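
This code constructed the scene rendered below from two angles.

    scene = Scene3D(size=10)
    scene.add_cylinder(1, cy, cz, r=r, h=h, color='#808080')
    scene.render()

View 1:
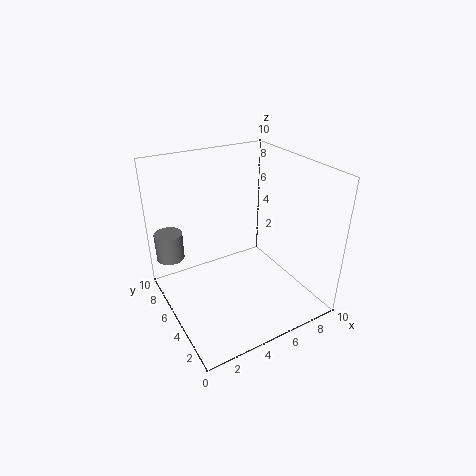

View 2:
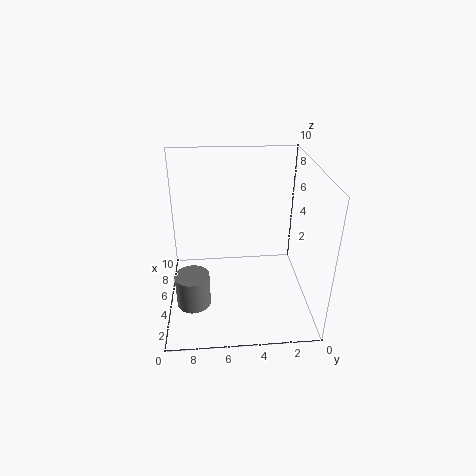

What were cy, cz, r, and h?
cy = 8, cz = 3, r = 1, h = 2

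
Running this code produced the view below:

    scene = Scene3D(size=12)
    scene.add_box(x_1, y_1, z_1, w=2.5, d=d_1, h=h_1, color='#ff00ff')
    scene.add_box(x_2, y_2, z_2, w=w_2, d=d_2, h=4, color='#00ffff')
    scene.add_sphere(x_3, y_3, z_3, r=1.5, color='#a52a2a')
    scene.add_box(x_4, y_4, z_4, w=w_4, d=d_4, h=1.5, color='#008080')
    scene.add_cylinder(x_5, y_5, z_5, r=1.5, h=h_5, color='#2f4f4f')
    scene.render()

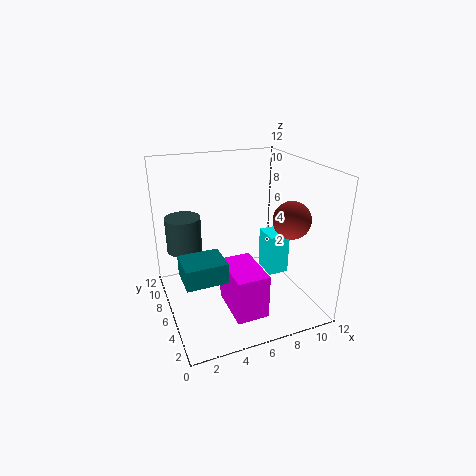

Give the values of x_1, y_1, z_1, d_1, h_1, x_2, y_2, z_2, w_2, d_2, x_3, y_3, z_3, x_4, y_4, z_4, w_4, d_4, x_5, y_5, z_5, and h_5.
x_1 = 4, y_1 = 1, z_1 = 1.5, d_1 = 4, h_1 = 3.5, x_2 = 10, y_2 = 7.5, z_2 = 0.5, w_2 = 2, d_2 = 2.5, x_3 = 9.5, y_3 = 3.5, z_3 = 8, x_4 = 0.5, y_4 = 1.5, z_4 = 5, w_4 = 3, d_4 = 2.5, x_5 = 2, y_5 = 8.5, z_5 = 4.5, h_5 = 3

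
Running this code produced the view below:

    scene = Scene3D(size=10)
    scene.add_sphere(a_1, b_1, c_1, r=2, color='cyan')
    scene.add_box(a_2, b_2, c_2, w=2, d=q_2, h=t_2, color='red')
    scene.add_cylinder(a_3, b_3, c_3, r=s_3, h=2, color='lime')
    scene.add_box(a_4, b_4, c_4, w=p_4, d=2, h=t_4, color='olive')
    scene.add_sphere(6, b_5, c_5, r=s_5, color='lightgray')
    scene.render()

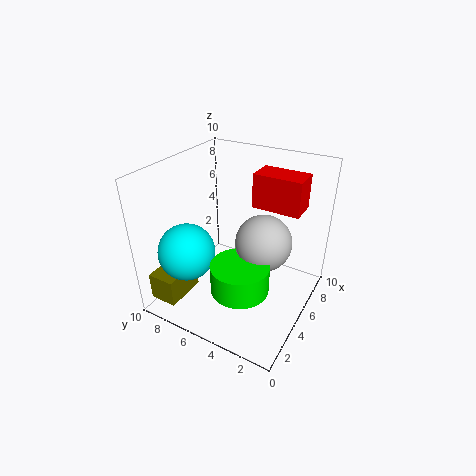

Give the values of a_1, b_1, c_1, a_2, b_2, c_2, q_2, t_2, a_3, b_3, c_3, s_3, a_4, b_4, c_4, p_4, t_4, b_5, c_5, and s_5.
a_1 = 3
b_1 = 8
c_1 = 4
a_2 = 7
b_2 = 1.5
c_2 = 6.5
q_2 = 3.5
t_2 = 2.5
a_3 = 3.5
b_3 = 4
c_3 = 2
s_3 = 2
a_4 = 1
b_4 = 8
c_4 = 0.5
p_4 = 3
t_4 = 2
b_5 = 3.5
c_5 = 4.5
s_5 = 2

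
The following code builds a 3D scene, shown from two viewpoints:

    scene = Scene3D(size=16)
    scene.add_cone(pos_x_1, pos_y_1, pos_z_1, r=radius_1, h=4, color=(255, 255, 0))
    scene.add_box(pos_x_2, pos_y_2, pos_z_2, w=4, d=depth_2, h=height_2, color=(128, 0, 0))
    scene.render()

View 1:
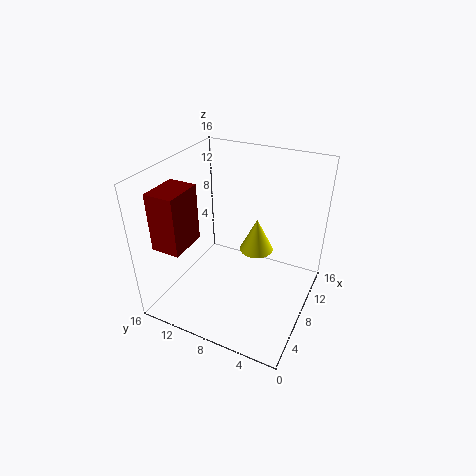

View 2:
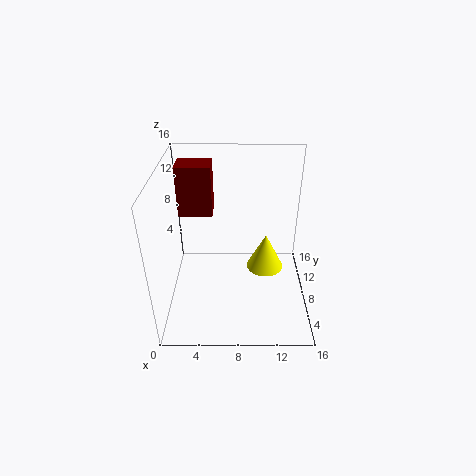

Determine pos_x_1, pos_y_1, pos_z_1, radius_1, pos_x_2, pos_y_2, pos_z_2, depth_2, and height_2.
pos_x_1 = 11
pos_y_1 = 7
pos_z_1 = 5
radius_1 = 2
pos_x_2 = 1
pos_y_2 = 11
pos_z_2 = 9
depth_2 = 3
height_2 = 6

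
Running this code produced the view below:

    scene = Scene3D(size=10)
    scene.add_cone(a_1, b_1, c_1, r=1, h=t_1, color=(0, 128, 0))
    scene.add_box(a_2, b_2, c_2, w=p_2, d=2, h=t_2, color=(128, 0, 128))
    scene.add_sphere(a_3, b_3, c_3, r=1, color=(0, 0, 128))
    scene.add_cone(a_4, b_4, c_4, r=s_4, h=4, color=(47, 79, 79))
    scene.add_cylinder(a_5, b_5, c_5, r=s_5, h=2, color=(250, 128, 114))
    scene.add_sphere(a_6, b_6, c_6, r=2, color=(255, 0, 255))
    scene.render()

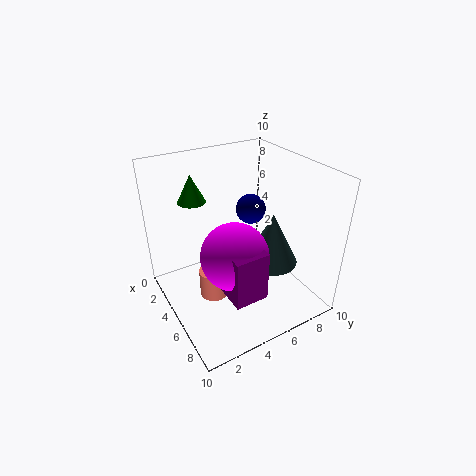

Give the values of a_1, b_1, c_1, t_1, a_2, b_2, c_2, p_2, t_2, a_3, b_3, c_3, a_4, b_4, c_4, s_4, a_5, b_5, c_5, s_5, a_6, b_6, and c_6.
a_1 = 2; b_1 = 3; c_1 = 7; t_1 = 2; a_2 = 8; b_2 = 2; c_2 = 4; p_2 = 2; t_2 = 3; a_3 = 5; b_3 = 6; c_3 = 7; a_4 = 5; b_4 = 8; c_4 = 2; s_4 = 2; a_5 = 5; b_5 = 3; c_5 = 1; s_5 = 1; a_6 = 8; b_6 = 3; c_6 = 6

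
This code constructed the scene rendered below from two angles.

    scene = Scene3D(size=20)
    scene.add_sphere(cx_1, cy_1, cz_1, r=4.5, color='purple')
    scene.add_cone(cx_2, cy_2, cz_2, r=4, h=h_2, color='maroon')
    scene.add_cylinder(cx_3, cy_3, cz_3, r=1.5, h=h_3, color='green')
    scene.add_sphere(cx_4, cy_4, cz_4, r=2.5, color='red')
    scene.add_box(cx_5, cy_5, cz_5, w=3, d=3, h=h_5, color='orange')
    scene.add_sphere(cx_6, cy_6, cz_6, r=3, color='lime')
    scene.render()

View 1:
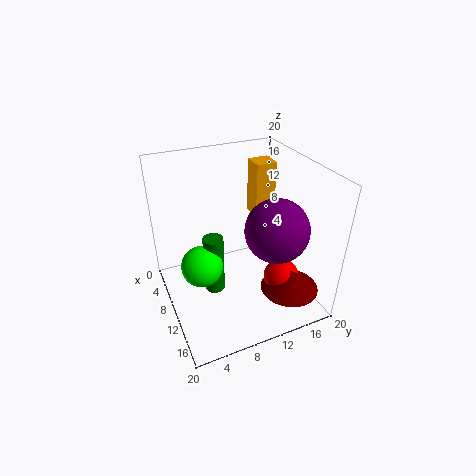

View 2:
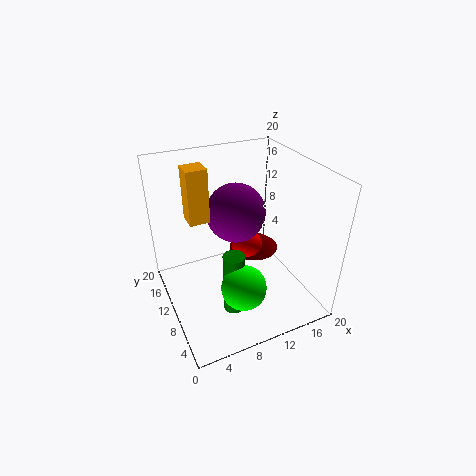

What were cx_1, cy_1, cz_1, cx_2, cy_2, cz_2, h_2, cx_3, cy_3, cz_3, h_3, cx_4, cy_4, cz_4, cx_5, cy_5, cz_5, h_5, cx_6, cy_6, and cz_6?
cx_1 = 12, cy_1 = 15, cz_1 = 11, cx_2 = 15.5, cy_2 = 15.5, cz_2 = 3.5, h_2 = 3, cx_3 = 8, cy_3 = 7, cz_3 = 0.5, h_3 = 9, cx_4 = 14, cy_4 = 15, cz_4 = 4.5, cx_5 = 4.5, cy_5 = 14, cz_5 = 11, h_5 = 8, cx_6 = 8.5, cy_6 = 5, cz_6 = 5.5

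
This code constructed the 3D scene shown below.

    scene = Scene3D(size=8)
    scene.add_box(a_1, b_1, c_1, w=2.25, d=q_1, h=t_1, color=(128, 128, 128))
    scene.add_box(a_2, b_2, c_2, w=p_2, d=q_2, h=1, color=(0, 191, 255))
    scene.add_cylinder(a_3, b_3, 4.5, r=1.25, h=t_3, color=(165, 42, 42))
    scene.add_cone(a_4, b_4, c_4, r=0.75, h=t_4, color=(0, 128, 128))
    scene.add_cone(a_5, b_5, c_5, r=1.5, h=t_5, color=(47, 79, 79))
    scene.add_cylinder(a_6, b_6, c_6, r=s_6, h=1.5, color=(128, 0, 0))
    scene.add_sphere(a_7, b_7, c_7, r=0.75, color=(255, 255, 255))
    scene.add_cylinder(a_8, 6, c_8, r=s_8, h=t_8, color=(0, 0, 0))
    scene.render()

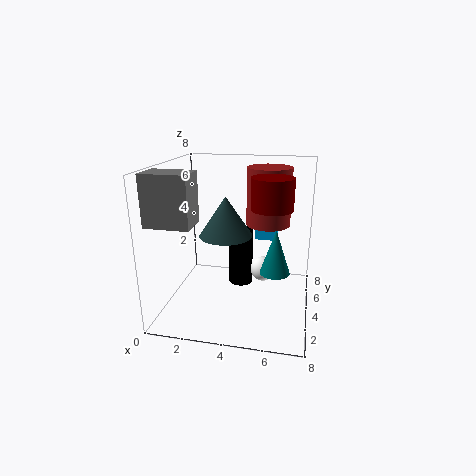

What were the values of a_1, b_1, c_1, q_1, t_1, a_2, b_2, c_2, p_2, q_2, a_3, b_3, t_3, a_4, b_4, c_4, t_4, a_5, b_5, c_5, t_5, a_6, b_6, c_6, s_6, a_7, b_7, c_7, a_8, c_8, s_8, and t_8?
a_1 = 0.25; b_1 = 0.5; c_1 = 5.5; q_1 = 1.5; t_1 = 2.5; a_2 = 4.75; b_2 = 5.25; c_2 = 3.5; p_2 = 1.25; q_2 = 1; a_3 = 5.5; b_3 = 5.25; t_3 = 3.25; a_4 = 6.25; b_4 = 2.25; c_4 = 3; t_4 = 2.25; a_5 = 3.25; b_5 = 4.25; c_5 = 4; t_5 = 2.25; a_6 = 6; b_6 = 2.25; c_6 = 6.25; s_6 = 1; a_7 = 5.25; b_7 = 5.5; c_7 = 1.5; a_8 = 3.75; c_8 = 0.25; s_8 = 0.75; t_8 = 3.5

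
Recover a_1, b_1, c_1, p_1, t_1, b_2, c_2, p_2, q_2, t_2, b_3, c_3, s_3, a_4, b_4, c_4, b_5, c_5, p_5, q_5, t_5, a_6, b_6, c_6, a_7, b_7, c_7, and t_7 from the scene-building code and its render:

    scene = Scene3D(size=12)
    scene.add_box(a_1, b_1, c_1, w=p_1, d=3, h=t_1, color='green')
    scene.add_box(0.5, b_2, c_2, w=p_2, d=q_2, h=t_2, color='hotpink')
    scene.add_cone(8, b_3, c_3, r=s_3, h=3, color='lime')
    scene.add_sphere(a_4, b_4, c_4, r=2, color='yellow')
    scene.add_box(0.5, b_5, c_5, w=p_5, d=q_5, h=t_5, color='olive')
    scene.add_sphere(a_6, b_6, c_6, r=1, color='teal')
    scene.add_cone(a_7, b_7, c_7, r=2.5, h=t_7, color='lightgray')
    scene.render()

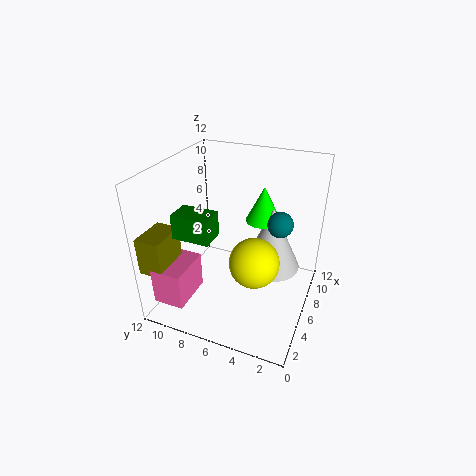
a_1 = 2.5; b_1 = 7; c_1 = 7; p_1 = 2; t_1 = 2; b_2 = 8.5; c_2 = 2; p_2 = 3.5; q_2 = 2.5; t_2 = 3; b_3 = 4.5; c_3 = 7; s_3 = 1.5; a_4 = 4.5; b_4 = 4; c_4 = 5; b_5 = 10; c_5 = 4.5; p_5 = 3; q_5 = 2; t_5 = 3; a_6 = 6; b_6 = 2.5; c_6 = 8; a_7 = 7.5; b_7 = 3.5; c_7 = 3; t_7 = 5.5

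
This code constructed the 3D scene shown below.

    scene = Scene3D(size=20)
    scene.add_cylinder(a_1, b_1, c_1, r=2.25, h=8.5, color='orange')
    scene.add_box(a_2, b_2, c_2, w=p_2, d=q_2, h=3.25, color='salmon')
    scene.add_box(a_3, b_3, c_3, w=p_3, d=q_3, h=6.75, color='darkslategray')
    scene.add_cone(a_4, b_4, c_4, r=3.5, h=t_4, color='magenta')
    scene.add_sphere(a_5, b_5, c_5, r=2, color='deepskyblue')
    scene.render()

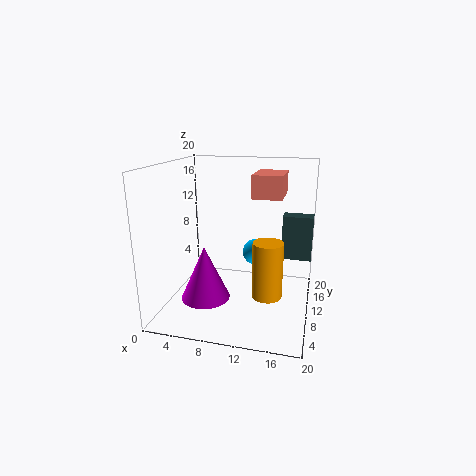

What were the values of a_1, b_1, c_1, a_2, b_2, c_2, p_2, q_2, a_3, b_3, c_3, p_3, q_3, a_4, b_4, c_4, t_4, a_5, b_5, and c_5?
a_1 = 14, b_1 = 11.75, c_1 = 0.5, a_2 = 11.5, b_2 = 11.25, c_2 = 15.25, p_2 = 4.25, q_2 = 6.25, a_3 = 15.5, b_3 = 15.25, c_3 = 5.25, p_3 = 4.5, q_3 = 2.5, a_4 = 5.5, b_4 = 8.5, c_4 = 1, t_4 = 7.75, a_5 = 11.5, b_5 = 15.25, c_5 = 6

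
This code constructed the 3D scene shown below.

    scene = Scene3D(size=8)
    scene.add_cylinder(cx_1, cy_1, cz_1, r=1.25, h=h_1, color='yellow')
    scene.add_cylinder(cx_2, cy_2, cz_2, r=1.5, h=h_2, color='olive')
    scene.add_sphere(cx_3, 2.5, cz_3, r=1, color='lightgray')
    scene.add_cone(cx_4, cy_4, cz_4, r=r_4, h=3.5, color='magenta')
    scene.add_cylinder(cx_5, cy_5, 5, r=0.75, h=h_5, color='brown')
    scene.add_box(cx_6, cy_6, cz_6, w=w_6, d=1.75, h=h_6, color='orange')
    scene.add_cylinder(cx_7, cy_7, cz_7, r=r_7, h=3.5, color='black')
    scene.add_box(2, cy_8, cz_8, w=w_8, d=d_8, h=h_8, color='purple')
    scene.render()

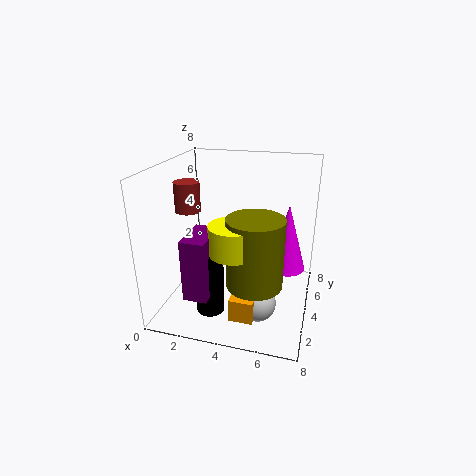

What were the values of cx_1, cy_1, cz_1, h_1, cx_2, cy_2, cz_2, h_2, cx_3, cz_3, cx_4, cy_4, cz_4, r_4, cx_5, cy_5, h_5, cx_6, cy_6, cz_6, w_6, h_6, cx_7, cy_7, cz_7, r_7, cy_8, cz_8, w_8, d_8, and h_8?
cx_1 = 4.25
cy_1 = 2.25
cz_1 = 4
h_1 = 1.5
cx_2 = 5.25
cy_2 = 2.75
cz_2 = 2
h_2 = 3.75
cx_3 = 5.5
cz_3 = 1
cx_4 = 6.75
cy_4 = 3.75
cz_4 = 2.75
r_4 = 1
cx_5 = 0.75
cy_5 = 4.75
h_5 = 1.75
cx_6 = 4.25
cy_6 = 1.25
cz_6 = 0.5
w_6 = 1.25
h_6 = 1.25
cx_7 = 3
cy_7 = 2
cz_7 = 0.5
r_7 = 0.75
cy_8 = 0.75
cz_8 = 1.75
w_8 = 1.25
d_8 = 2.25
h_8 = 3.25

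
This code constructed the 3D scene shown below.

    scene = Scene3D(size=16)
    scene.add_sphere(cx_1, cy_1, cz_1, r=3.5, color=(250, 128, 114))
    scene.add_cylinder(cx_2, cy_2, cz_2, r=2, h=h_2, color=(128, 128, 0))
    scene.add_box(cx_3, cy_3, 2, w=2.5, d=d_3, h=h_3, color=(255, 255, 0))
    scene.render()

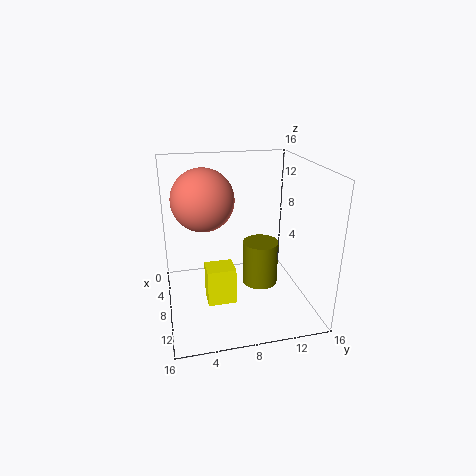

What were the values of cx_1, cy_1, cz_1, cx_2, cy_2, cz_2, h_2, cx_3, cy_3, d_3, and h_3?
cx_1 = 6, cy_1 = 4.5, cz_1 = 12, cx_2 = 8.5, cy_2 = 10.5, cz_2 = 2.5, h_2 = 5, cx_3 = 9, cy_3 = 4, d_3 = 3, h_3 = 4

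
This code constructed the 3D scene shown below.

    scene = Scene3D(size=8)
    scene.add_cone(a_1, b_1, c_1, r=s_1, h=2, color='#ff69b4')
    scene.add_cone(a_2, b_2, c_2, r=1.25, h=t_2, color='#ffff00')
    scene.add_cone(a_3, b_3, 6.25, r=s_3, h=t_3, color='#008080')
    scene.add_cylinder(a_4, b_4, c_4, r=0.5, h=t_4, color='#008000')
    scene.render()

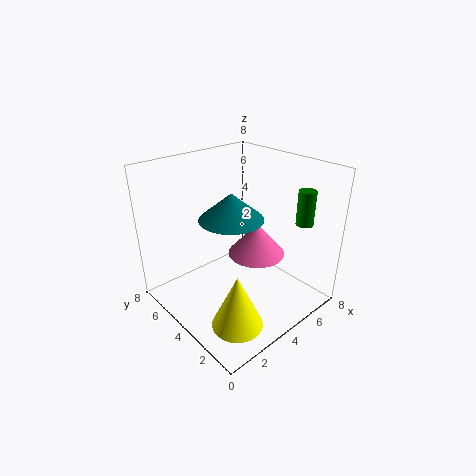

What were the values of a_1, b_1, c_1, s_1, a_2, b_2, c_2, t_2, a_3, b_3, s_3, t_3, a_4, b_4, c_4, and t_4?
a_1 = 6
b_1 = 4.5
c_1 = 2
s_1 = 1.75
a_2 = 1.5
b_2 = 1.25
c_2 = 1.25
t_2 = 2.75
a_3 = 2.25
b_3 = 2.5
s_3 = 1.5
t_3 = 1.25
a_4 = 7.25
b_4 = 2
c_4 = 4.5
t_4 = 2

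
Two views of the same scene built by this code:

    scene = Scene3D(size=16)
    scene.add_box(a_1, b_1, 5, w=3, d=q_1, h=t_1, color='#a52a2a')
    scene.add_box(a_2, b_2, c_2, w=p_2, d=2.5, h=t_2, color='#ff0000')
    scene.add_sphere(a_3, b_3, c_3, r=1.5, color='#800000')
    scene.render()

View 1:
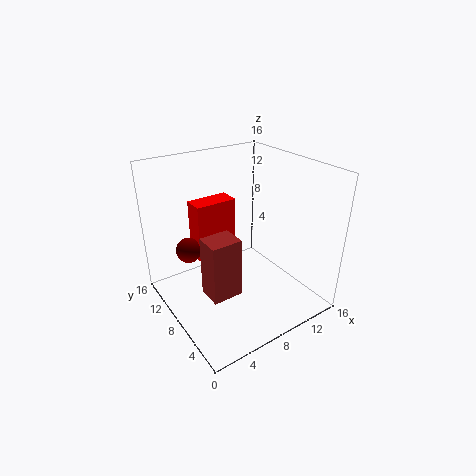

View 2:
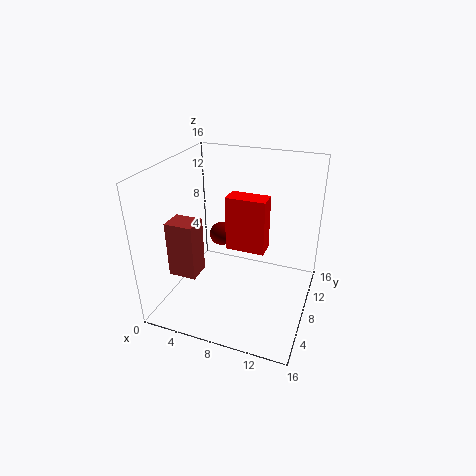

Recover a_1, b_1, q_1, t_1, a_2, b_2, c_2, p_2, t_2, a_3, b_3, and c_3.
a_1 = 2, b_1 = 3, q_1 = 2.5, t_1 = 6, a_2 = 5, b_2 = 11.5, c_2 = 4, p_2 = 5, t_2 = 7, a_3 = 4, b_3 = 12.5, c_3 = 5.5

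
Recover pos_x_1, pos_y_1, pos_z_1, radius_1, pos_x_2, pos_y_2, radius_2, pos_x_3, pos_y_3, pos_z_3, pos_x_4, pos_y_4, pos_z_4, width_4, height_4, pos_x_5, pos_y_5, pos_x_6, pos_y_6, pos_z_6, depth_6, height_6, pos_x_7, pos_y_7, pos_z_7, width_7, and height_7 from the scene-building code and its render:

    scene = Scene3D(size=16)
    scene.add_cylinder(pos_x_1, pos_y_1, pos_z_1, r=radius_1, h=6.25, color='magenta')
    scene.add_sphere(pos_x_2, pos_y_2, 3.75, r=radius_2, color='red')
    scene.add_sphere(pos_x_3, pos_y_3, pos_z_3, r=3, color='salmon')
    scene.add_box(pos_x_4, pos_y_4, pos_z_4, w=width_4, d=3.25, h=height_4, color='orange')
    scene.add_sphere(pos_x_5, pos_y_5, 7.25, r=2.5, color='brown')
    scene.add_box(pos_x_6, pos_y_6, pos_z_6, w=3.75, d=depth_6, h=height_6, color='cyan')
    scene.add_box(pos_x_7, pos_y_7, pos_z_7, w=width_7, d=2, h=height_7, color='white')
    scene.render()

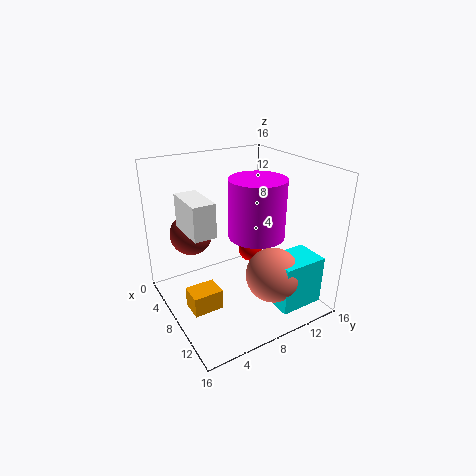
pos_x_1 = 9.75; pos_y_1 = 9.25; pos_z_1 = 8.75; radius_1 = 3; pos_x_2 = 4.5; pos_y_2 = 12; radius_2 = 1.5; pos_x_3 = 11.75; pos_y_3 = 10.25; pos_z_3 = 4.5; pos_x_4 = 7.75; pos_y_4 = 1.5; pos_z_4 = 1.25; width_4 = 2.5; height_4 = 2.25; pos_x_5 = 3; pos_y_5 = 4.5; pos_x_6 = 10.75; pos_y_6 = 10; pos_z_6 = 1; depth_6 = 5; height_6 = 5.5; pos_x_7 = 9.75; pos_y_7 = 0.5; pos_z_7 = 12; width_7 = 4; height_7 = 3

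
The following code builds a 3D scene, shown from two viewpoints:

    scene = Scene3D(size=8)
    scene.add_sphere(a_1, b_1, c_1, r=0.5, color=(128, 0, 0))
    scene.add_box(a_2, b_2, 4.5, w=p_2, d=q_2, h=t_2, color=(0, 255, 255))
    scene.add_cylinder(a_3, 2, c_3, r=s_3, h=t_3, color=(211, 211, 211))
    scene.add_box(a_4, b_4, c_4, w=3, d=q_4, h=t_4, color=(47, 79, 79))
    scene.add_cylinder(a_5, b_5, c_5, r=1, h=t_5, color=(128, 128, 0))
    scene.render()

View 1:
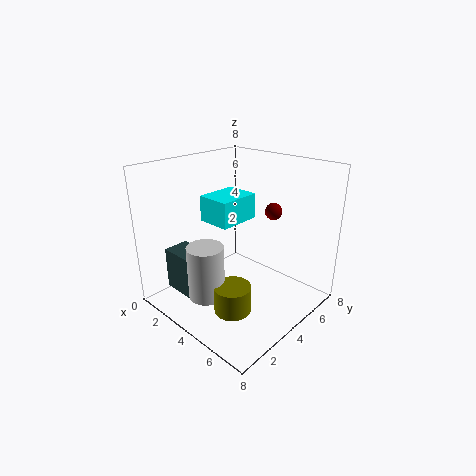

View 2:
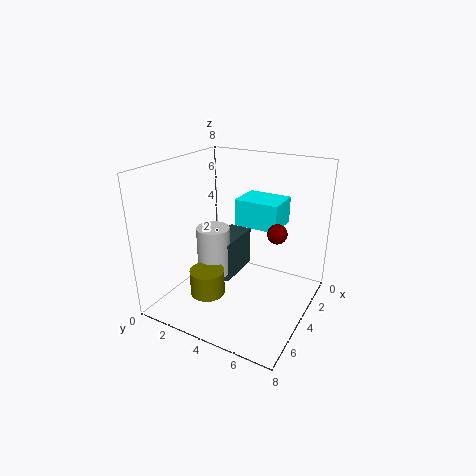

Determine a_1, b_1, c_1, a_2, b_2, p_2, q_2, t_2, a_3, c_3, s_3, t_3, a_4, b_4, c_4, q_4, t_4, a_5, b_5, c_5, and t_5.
a_1 = 4.5, b_1 = 6.5, c_1 = 5, a_2 = 1.5, b_2 = 3.5, p_2 = 2, q_2 = 2.5, t_2 = 1.5, a_3 = 3.5, c_3 = 1, s_3 = 1, t_3 = 3, a_4 = 0.5, b_4 = 1.5, c_4 = 0.5, q_4 = 1.5, t_4 = 2.5, a_5 = 5, b_5 = 2.5, c_5 = 0.5, t_5 = 1.5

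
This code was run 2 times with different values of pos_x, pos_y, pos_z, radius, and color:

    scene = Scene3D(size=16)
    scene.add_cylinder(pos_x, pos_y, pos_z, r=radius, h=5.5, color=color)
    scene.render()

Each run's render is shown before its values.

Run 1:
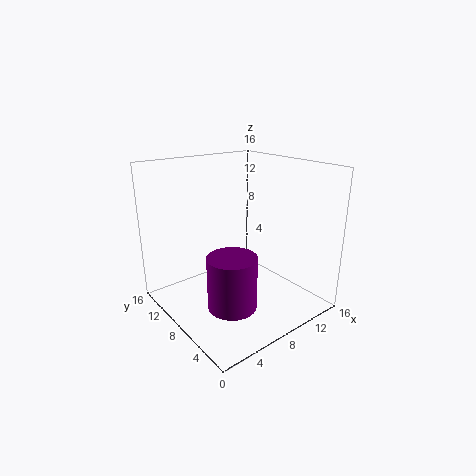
pos_x = 4.5; pos_y = 4.5; pos_z = 2.5; radius = 2.5; color = 'purple'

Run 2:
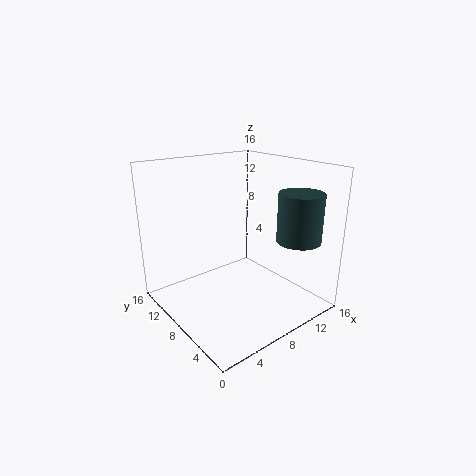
pos_x = 13.5; pos_y = 4; pos_z = 7.5; radius = 2.5; color = 'darkslategray'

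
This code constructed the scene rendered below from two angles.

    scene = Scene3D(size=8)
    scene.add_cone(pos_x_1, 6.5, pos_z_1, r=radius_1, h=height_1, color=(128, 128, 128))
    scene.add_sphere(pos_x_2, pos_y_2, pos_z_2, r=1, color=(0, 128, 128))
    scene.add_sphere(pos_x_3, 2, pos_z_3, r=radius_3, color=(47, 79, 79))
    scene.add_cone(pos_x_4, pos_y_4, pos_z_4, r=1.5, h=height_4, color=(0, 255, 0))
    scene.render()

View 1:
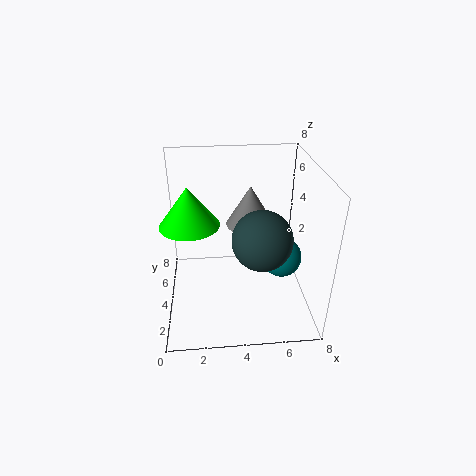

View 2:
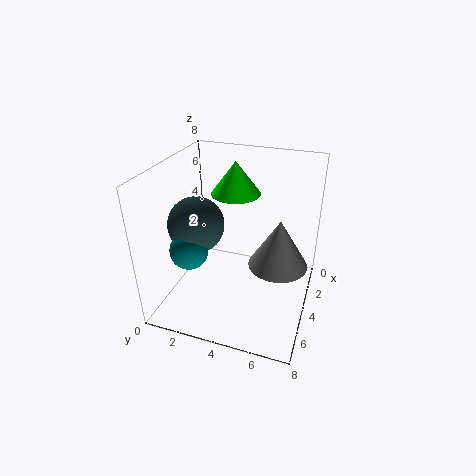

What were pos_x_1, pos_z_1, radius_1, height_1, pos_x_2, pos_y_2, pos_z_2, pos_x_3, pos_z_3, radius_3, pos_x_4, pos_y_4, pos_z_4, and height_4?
pos_x_1 = 5, pos_z_1 = 3.5, radius_1 = 1.5, height_1 = 2.5, pos_x_2 = 6, pos_y_2 = 2, pos_z_2 = 4, pos_x_3 = 5, pos_z_3 = 5, radius_3 = 1.5, pos_x_4 = 1.5, pos_y_4 = 3, pos_z_4 = 5.5, height_4 = 2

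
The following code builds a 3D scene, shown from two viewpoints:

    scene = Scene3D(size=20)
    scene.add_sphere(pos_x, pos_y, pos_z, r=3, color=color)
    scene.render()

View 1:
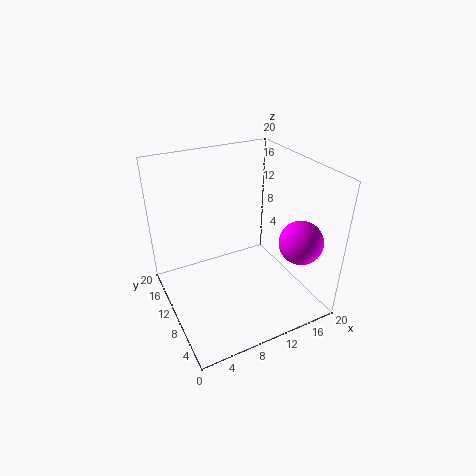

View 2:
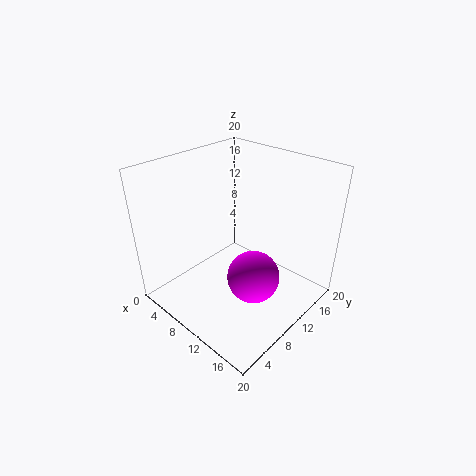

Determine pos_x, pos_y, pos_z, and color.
pos_x = 17; pos_y = 5; pos_z = 10; color = 'magenta'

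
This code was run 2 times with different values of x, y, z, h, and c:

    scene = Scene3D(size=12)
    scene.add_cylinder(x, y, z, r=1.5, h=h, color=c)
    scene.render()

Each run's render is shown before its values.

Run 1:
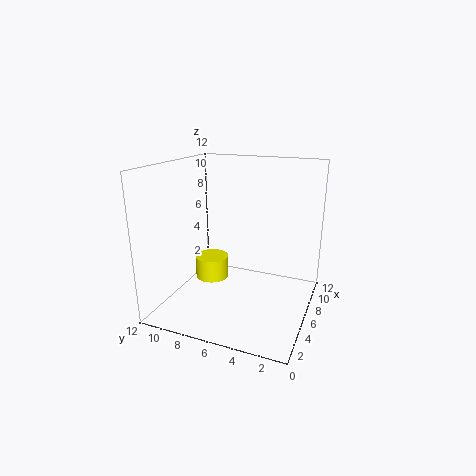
x = 7
y = 9
z = 1.5
h = 2
c = 'yellow'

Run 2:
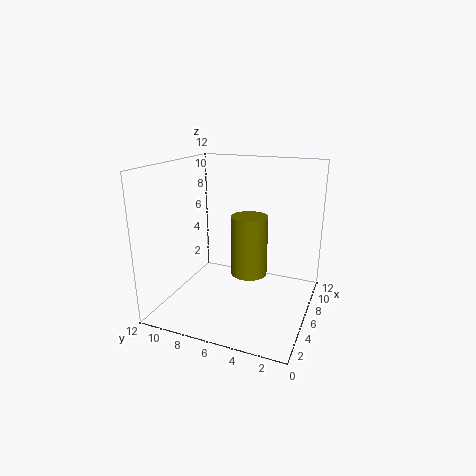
x = 6
y = 5
z = 3
h = 5
c = 'olive'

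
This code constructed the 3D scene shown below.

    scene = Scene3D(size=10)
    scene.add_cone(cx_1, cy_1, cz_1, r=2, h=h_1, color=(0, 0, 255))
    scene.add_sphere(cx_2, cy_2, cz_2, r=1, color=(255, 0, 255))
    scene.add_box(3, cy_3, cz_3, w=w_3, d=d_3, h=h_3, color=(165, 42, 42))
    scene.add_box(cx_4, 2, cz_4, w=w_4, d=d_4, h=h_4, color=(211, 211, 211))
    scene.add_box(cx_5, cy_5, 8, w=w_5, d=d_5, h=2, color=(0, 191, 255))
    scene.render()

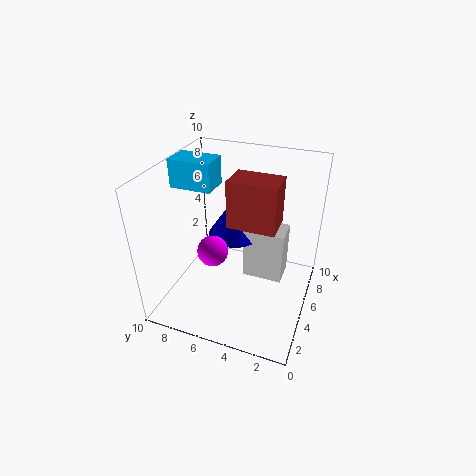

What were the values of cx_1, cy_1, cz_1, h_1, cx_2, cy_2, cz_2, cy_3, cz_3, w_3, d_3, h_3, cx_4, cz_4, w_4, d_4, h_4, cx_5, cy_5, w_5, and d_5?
cx_1 = 7; cy_1 = 6; cz_1 = 4; h_1 = 3; cx_2 = 3; cy_2 = 6; cz_2 = 5; cy_3 = 2; cz_3 = 7; w_3 = 2; d_3 = 3; h_3 = 3; cx_4 = 6; cz_4 = 1; w_4 = 2; d_4 = 3; h_4 = 4; cx_5 = 5; cy_5 = 7; w_5 = 2; d_5 = 3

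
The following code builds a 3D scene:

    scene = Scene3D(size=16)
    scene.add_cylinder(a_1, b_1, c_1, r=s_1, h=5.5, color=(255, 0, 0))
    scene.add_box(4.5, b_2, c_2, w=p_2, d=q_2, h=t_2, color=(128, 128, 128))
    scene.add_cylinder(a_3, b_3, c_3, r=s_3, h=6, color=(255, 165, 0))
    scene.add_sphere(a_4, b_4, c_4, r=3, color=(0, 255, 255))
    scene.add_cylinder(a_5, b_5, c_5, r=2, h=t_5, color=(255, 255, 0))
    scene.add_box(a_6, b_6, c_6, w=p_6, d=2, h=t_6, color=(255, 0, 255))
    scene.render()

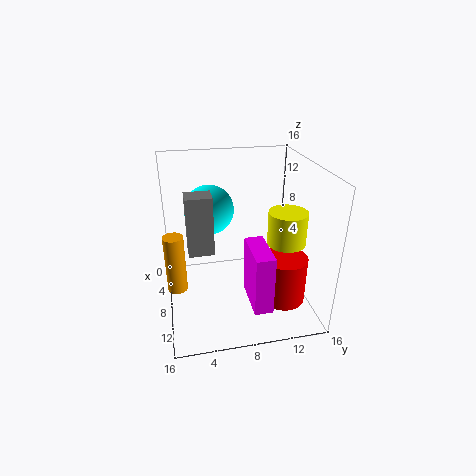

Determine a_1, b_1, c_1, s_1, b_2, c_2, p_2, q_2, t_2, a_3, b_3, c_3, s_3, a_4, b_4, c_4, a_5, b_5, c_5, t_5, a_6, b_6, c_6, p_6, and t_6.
a_1 = 10, b_1 = 13, c_1 = 0.5, s_1 = 2.5, b_2 = 2.5, c_2 = 5.5, p_2 = 2.5, q_2 = 3, t_2 = 7, a_3 = 11, b_3 = 1, c_3 = 4.5, s_3 = 1, a_4 = 3, b_4 = 5.5, c_4 = 9.5, a_5 = 11, b_5 = 12.5, c_5 = 8.5, t_5 = 3.5, a_6 = 9, b_6 = 8.5, c_6 = 2, p_6 = 5, t_6 = 6.5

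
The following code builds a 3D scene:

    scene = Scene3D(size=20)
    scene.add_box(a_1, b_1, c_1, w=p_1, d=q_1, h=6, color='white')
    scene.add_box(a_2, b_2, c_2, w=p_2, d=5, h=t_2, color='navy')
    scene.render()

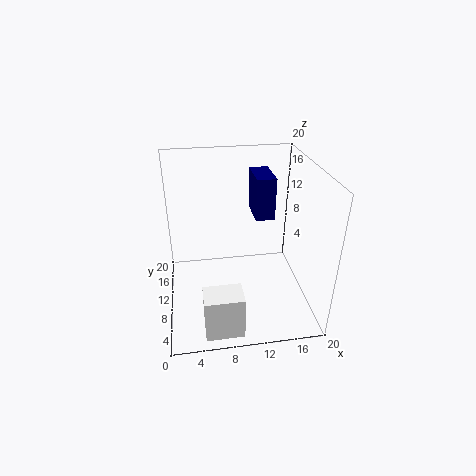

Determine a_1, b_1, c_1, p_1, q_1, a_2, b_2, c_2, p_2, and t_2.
a_1 = 4.5; b_1 = 1; c_1 = 0.5; p_1 = 5; q_1 = 3.5; a_2 = 12; b_2 = 8; c_2 = 13.5; p_2 = 2.5; t_2 = 5.5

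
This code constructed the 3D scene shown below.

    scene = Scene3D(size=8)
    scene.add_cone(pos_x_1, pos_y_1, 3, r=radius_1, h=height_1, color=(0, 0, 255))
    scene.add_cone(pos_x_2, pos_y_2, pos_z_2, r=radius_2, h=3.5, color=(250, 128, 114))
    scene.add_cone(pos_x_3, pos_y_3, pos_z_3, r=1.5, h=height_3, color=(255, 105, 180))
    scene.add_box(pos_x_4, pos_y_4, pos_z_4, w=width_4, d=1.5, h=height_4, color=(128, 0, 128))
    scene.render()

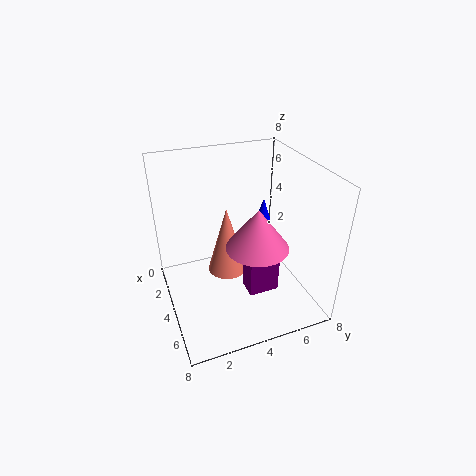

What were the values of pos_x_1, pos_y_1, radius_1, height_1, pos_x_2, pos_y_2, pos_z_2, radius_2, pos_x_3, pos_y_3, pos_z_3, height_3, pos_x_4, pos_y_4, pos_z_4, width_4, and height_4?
pos_x_1 = 1
pos_y_1 = 7
radius_1 = 0.5
height_1 = 1.5
pos_x_2 = 5
pos_y_2 = 3
pos_z_2 = 3
radius_2 = 1
pos_x_3 = 6.5
pos_y_3 = 4
pos_z_3 = 5
height_3 = 2
pos_x_4 = 6
pos_y_4 = 3.5
pos_z_4 = 2.5
width_4 = 1
height_4 = 2.5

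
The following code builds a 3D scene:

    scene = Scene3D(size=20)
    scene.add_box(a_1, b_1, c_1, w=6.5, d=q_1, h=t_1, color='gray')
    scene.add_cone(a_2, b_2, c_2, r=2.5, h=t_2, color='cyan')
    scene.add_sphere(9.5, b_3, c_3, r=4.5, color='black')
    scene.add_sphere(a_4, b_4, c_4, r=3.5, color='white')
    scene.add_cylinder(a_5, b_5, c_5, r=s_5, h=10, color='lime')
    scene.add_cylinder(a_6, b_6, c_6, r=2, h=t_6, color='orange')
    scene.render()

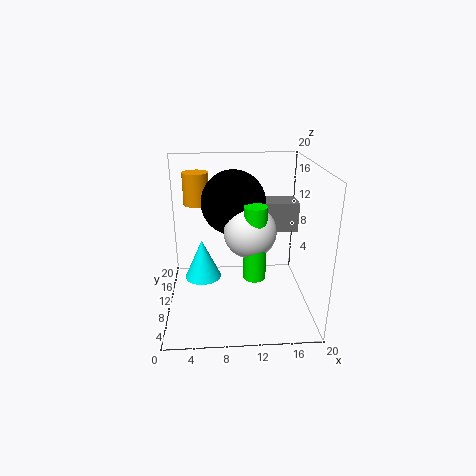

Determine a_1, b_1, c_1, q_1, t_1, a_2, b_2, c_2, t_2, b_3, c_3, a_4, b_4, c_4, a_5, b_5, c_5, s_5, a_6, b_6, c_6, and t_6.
a_1 = 13; b_1 = 14; c_1 = 9; q_1 = 4; t_1 = 4.5; a_2 = 5; b_2 = 9.5; c_2 = 4.5; t_2 = 5.5; b_3 = 12; c_3 = 14.5; a_4 = 11.5; b_4 = 8.5; c_4 = 11.5; a_5 = 12; b_5 = 7; c_5 = 5.5; s_5 = 1.5; a_6 = 4; b_6 = 18; c_6 = 12.5; t_6 = 5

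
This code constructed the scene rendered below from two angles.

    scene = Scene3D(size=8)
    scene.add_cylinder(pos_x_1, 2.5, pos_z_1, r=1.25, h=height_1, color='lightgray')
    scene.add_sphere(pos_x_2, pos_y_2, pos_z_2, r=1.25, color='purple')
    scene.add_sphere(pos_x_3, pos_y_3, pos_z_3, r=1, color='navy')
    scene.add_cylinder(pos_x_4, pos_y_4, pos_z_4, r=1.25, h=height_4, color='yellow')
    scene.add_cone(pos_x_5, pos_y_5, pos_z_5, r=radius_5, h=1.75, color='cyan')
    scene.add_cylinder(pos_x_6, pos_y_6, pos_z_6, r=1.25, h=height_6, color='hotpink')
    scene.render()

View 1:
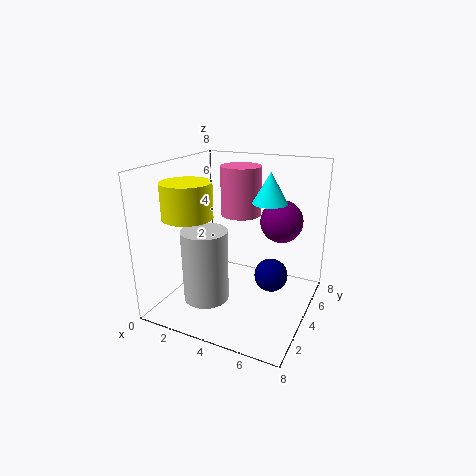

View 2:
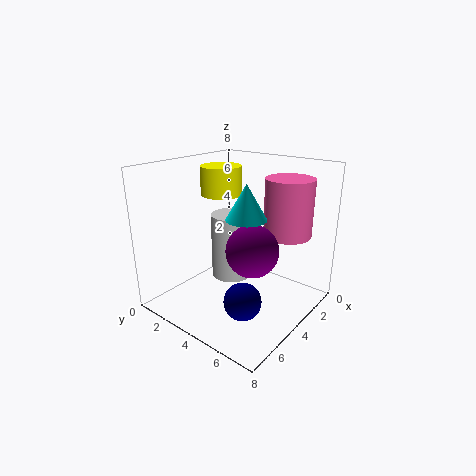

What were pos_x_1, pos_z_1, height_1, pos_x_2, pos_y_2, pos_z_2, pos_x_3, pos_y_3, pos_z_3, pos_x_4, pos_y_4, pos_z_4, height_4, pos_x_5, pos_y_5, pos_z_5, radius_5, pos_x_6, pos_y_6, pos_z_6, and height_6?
pos_x_1 = 2.75; pos_z_1 = 0.75; height_1 = 4; pos_x_2 = 5.75; pos_y_2 = 6.25; pos_z_2 = 4.5; pos_x_3 = 5.5; pos_y_3 = 5.5; pos_z_3 = 1.25; pos_x_4 = 2.5; pos_y_4 = 1.5; pos_z_4 = 5.75; height_4 = 1.75; pos_x_5 = 5.25; pos_y_5 = 5.5; pos_z_5 = 5.75; radius_5 = 1; pos_x_6 = 3; pos_y_6 = 6.5; pos_z_6 = 4.5; height_6 = 3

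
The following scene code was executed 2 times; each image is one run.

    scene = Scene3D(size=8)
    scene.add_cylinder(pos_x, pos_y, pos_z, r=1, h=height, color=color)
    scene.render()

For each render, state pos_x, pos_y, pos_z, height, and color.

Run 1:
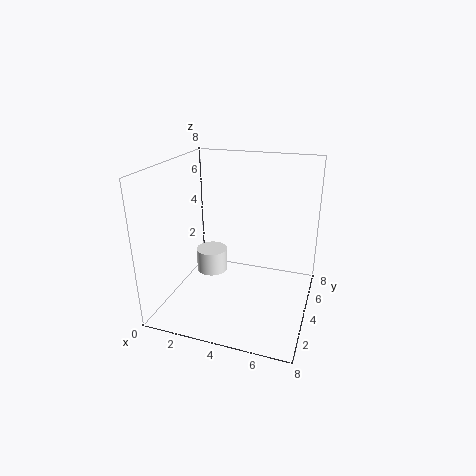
pos_x = 1.5
pos_y = 6
pos_z = 0.5
height = 1.5
color = 'white'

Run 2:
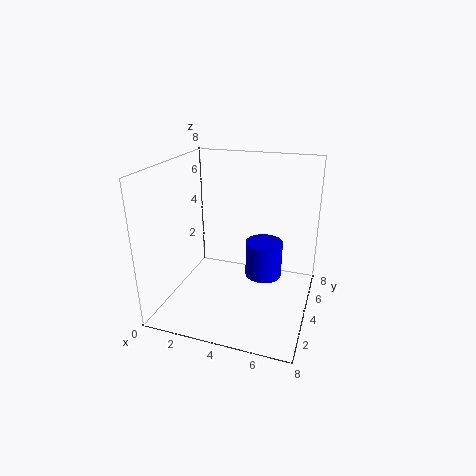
pos_x = 5.5
pos_y = 4
pos_z = 2
height = 2
color = 'blue'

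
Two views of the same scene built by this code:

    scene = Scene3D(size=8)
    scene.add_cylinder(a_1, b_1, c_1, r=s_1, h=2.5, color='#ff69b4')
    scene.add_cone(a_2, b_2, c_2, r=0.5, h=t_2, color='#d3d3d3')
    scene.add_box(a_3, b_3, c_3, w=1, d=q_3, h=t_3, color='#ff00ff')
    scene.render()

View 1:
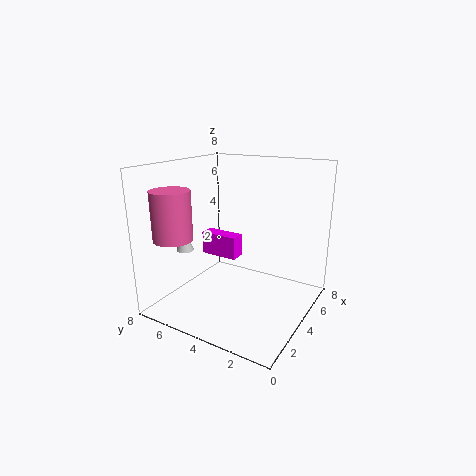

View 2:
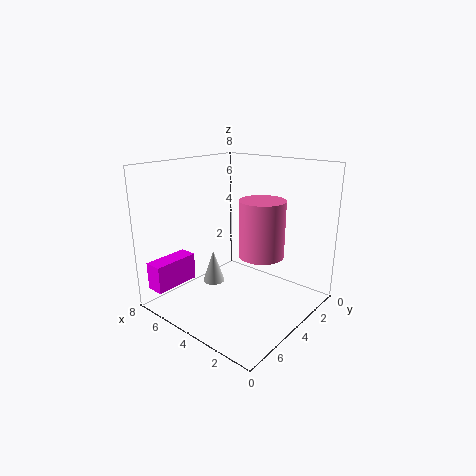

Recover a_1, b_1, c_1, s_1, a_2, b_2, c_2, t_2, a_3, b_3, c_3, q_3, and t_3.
a_1 = 1, b_1 = 6, c_1 = 4.5, s_1 = 1, a_2 = 3, b_2 = 7, c_2 = 3, t_2 = 1.5, a_3 = 6, b_3 = 5.5, c_3 = 1.5, q_3 = 2.5, t_3 = 1.5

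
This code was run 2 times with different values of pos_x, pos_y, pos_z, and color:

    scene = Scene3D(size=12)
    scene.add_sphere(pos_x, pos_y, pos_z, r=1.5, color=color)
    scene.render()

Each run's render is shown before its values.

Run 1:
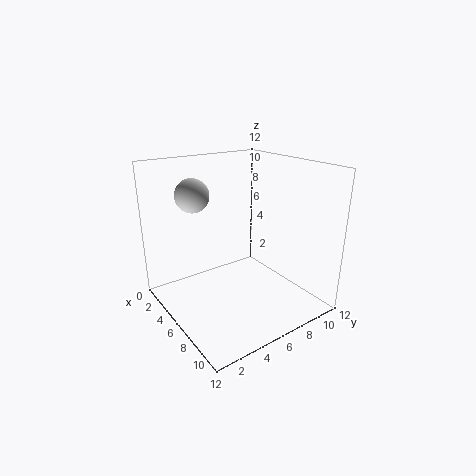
pos_x = 2; pos_y = 4; pos_z = 9; color = 'lightgray'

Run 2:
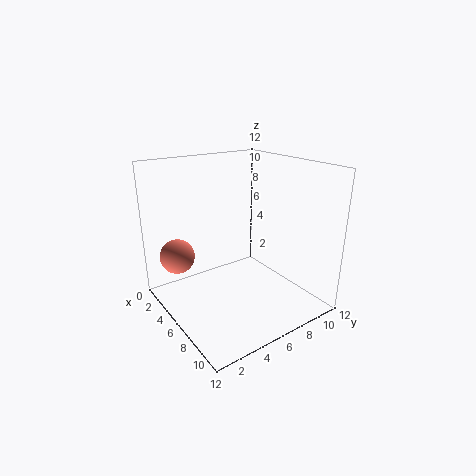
pos_x = 2.5; pos_y = 2; pos_z = 4; color = 'salmon'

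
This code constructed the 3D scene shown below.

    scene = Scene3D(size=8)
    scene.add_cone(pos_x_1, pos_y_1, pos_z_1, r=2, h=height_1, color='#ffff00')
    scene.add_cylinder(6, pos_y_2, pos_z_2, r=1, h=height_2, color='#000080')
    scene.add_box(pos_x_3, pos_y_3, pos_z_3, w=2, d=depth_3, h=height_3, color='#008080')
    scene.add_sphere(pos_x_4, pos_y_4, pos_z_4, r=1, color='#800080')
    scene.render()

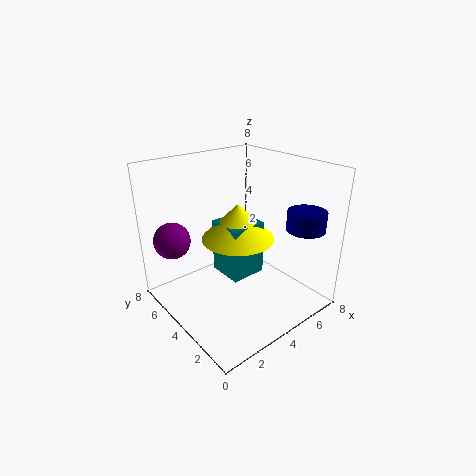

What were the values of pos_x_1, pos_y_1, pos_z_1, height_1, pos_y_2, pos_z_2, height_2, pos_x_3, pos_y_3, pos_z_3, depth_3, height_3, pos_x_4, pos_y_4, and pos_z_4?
pos_x_1 = 4; pos_y_1 = 4; pos_z_1 = 4; height_1 = 2; pos_y_2 = 1; pos_z_2 = 5; height_2 = 1; pos_x_3 = 3; pos_y_3 = 3; pos_z_3 = 2; depth_3 = 2; height_3 = 3; pos_x_4 = 1; pos_y_4 = 6; pos_z_4 = 4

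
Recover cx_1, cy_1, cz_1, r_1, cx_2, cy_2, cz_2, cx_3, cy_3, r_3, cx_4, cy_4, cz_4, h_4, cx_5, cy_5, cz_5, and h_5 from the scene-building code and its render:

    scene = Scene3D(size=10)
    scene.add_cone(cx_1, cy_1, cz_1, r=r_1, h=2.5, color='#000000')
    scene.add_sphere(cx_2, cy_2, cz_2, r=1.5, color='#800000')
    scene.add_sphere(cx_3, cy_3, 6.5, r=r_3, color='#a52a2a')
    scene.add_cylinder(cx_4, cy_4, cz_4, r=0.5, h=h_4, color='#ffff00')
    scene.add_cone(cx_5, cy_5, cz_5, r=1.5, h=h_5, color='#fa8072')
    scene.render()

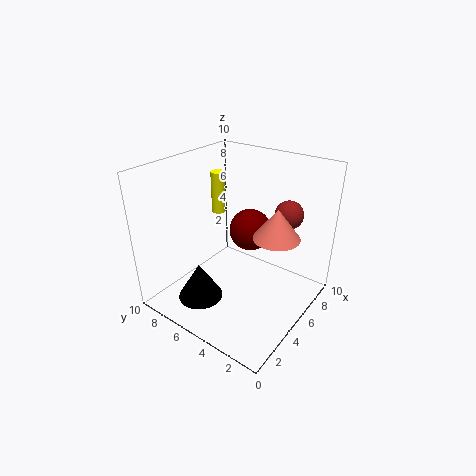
cx_1 = 2
cy_1 = 6
cz_1 = 1.5
r_1 = 1.5
cx_2 = 6.5
cy_2 = 5
cz_2 = 5
cx_3 = 7.5
cy_3 = 2.5
r_3 = 1
cx_4 = 6
cy_4 = 7.5
cz_4 = 6
h_4 = 3
cx_5 = 5
cy_5 = 2
cz_5 = 6
h_5 = 2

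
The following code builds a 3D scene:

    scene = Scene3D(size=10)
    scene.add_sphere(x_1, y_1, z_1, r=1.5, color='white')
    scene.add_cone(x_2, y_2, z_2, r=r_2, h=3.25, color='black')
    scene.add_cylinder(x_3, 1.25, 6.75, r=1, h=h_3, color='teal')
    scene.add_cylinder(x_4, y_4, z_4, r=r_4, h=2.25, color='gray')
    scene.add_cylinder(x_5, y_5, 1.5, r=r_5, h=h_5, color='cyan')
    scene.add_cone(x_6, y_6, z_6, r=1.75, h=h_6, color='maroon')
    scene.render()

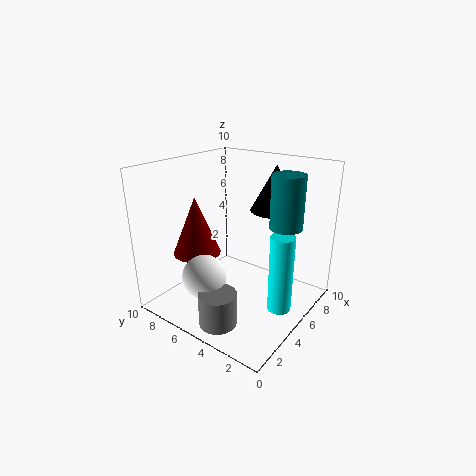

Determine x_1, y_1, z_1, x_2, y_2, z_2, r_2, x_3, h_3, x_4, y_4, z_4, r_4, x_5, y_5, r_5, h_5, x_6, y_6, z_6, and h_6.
x_1 = 2.5, y_1 = 6, z_1 = 2.75, x_2 = 7.75, y_2 = 3.75, z_2 = 6.5, r_2 = 1.75, x_3 = 4.75, h_3 = 3.25, x_4 = 1.75, y_4 = 4.25, z_4 = 0.25, r_4 = 1.25, x_5 = 4, y_5 = 1, r_5 = 0.75, h_5 = 5, x_6 = 4.25, y_6 = 8.25, z_6 = 3.25, h_6 = 4.25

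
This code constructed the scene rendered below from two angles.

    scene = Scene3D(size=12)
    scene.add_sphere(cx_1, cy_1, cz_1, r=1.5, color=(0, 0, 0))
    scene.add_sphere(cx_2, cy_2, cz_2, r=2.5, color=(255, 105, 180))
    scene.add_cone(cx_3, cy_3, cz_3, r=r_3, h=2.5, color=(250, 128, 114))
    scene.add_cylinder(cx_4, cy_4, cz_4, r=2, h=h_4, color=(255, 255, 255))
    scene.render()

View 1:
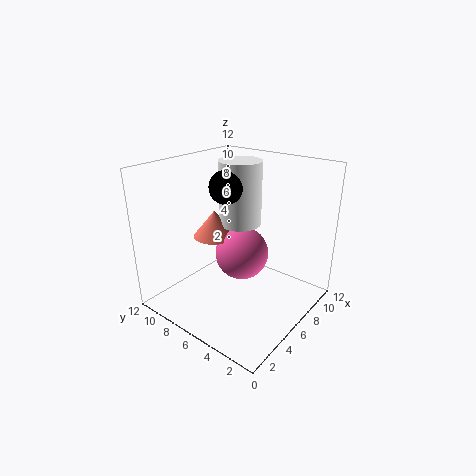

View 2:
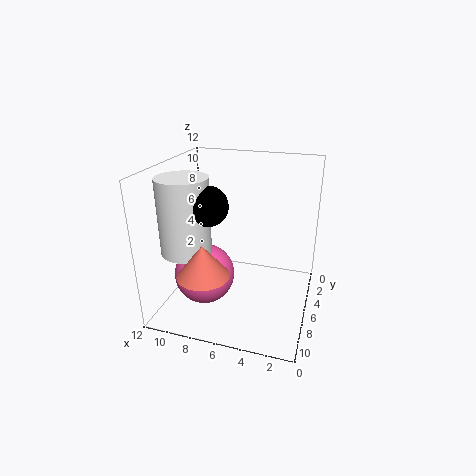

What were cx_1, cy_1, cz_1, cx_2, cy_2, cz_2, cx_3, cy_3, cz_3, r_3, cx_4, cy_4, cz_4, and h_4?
cx_1 = 7.5; cy_1 = 8.5; cz_1 = 9.5; cx_2 = 8.5; cy_2 = 7.5; cz_2 = 3; cx_3 = 7.5; cy_3 = 10; cz_3 = 4.5; r_3 = 2; cx_4 = 9.5; cy_4 = 8.5; cz_4 = 5.5; h_4 = 6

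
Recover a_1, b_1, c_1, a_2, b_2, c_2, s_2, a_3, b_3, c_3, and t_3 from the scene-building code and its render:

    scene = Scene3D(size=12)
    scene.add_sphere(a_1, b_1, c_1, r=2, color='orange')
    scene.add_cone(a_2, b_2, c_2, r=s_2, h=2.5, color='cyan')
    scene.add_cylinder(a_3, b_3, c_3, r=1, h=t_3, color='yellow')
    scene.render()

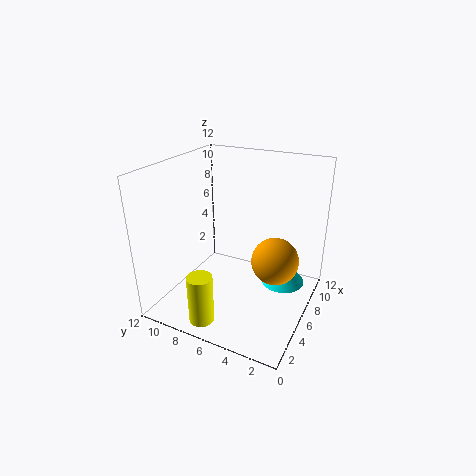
a_1 = 7, b_1 = 3, c_1 = 4, a_2 = 9.5, b_2 = 3, c_2 = 0.5, s_2 = 2, a_3 = 1.5, b_3 = 7, c_3 = 0.5, t_3 = 4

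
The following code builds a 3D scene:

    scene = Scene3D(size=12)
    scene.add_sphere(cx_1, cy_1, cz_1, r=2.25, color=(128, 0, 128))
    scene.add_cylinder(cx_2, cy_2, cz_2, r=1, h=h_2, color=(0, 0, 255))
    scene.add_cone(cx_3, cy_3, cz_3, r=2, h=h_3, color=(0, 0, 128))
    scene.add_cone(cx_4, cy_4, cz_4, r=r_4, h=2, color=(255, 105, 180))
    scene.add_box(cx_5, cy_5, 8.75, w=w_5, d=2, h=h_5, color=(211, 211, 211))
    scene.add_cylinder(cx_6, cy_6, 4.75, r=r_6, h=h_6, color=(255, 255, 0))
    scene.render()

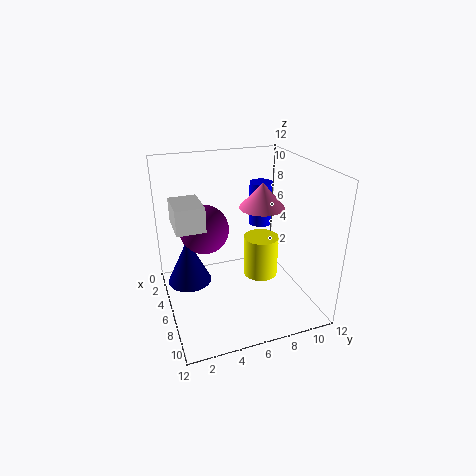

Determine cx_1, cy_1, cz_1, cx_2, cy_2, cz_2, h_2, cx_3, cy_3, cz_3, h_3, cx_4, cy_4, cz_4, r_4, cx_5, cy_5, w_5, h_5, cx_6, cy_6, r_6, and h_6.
cx_1 = 2.5; cy_1 = 4; cz_1 = 5.5; cx_2 = 4.25; cy_2 = 8.75; cz_2 = 6.25; h_2 = 3.75; cx_3 = 3; cy_3 = 2.25; cz_3 = 0.75; h_3 = 4.25; cx_4 = 7.25; cy_4 = 7.5; cz_4 = 9; r_4 = 1.75; cx_5 = 6.75; cy_5 = 0.5; w_5 = 2.75; h_5 = 1.75; cx_6 = 9.5; cy_6 = 6.5; r_6 = 1.25; h_6 = 3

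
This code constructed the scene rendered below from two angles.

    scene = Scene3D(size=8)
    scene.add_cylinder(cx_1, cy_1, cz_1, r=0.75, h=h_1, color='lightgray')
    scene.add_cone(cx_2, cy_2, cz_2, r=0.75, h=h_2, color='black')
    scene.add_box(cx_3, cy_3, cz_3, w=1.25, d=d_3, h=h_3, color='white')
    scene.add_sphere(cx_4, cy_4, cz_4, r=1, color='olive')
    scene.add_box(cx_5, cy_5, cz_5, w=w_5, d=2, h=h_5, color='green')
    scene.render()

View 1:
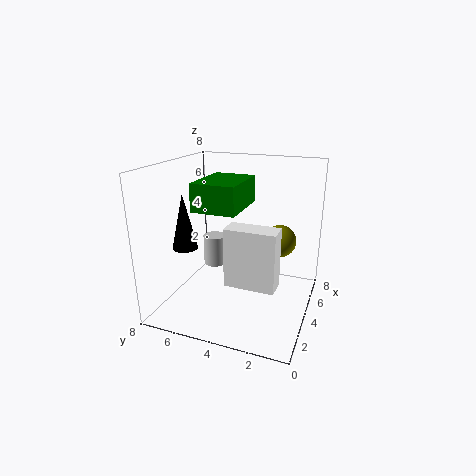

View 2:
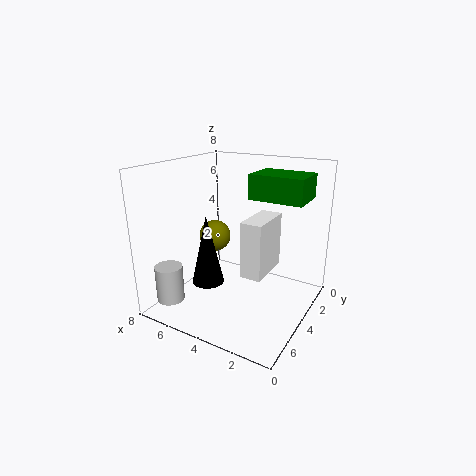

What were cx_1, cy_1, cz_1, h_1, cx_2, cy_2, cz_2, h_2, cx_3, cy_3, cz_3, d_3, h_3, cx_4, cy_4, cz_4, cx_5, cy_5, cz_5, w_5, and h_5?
cx_1 = 6.75; cy_1 = 6.75; cz_1 = 0.75; h_1 = 2; cx_2 = 3.75; cy_2 = 7.25; cz_2 = 3; h_2 = 3.25; cx_3 = 2.5; cy_3 = 1.5; cz_3 = 1.75; d_3 = 2.75; h_3 = 3.25; cx_4 = 6.75; cy_4 = 2.25; cz_4 = 3; cx_5 = 0.25; cy_5 = 2.75; cz_5 = 6.5; w_5 = 2.75; h_5 = 1.25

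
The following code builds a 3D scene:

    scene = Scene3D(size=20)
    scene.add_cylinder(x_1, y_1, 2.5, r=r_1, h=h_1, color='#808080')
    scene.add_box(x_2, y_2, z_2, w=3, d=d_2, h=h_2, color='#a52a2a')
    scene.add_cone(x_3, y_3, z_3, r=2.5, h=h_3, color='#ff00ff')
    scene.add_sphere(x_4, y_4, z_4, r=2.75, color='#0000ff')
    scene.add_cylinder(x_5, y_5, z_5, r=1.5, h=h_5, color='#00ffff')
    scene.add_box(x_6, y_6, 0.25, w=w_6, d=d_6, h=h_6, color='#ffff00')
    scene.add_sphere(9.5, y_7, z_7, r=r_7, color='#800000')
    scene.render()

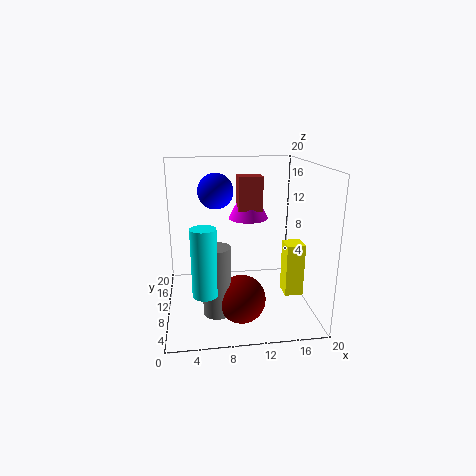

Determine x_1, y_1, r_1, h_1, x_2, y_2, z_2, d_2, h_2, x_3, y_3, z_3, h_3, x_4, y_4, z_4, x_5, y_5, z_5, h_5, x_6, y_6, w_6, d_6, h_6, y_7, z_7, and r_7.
x_1 = 6.5, y_1 = 3.75, r_1 = 1.75, h_1 = 8.75, x_2 = 9.5, y_2 = 6, z_2 = 14.75, d_2 = 2.5, h_2 = 4.25, x_3 = 11, y_3 = 7.75, z_3 = 13.5, h_3 = 5, x_4 = 7.5, y_4 = 16.75, z_4 = 15.25, x_5 = 5, y_5 = 2.5, z_5 = 5.75, h_5 = 8.25, x_6 = 17.25, y_6 = 10, w_6 = 2.75, d_6 = 3, h_6 = 8, y_7 = 3.5, z_7 = 4.25, r_7 = 3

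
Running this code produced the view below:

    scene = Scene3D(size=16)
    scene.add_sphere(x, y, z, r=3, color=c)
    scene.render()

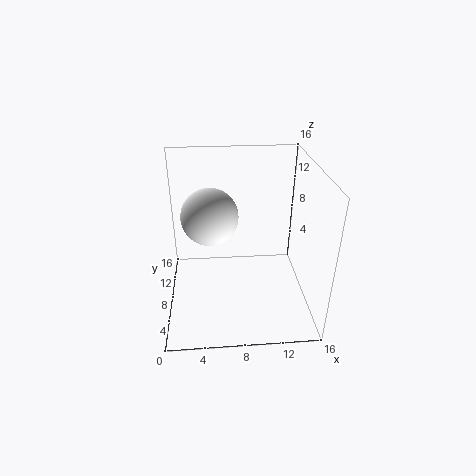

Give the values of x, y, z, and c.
x = 5
y = 7.5
z = 11
c = 'white'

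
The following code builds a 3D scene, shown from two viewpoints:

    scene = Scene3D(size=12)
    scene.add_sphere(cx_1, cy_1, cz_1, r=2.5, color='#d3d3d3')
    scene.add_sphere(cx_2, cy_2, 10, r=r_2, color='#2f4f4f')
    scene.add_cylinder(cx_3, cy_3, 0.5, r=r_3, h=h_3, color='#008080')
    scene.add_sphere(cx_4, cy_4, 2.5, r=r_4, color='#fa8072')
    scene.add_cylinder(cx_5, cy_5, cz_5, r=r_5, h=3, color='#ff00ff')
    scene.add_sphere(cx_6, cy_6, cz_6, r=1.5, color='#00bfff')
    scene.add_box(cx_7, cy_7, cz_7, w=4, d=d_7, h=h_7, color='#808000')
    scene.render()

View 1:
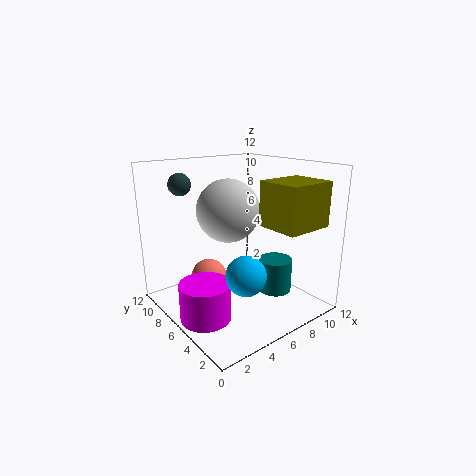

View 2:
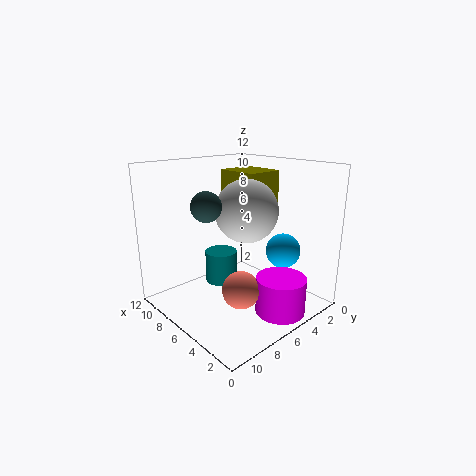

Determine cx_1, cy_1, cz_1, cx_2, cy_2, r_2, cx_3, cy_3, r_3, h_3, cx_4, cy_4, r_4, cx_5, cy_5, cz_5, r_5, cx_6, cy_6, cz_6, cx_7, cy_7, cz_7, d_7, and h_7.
cx_1 = 5; cy_1 = 6; cz_1 = 8.5; cx_2 = 3.5; cy_2 = 11; r_2 = 1; cx_3 = 9.5; cy_3 = 5; r_3 = 1.5; h_3 = 3; cx_4 = 4; cy_4 = 7.5; r_4 = 1.5; cx_5 = 2; cy_5 = 5; cz_5 = 0.5; r_5 = 2; cx_6 = 4; cy_6 = 2.5; cz_6 = 4.5; cx_7 = 6.5; cy_7 = 0.5; cz_7 = 7.5; d_7 = 3.5; h_7 = 3.5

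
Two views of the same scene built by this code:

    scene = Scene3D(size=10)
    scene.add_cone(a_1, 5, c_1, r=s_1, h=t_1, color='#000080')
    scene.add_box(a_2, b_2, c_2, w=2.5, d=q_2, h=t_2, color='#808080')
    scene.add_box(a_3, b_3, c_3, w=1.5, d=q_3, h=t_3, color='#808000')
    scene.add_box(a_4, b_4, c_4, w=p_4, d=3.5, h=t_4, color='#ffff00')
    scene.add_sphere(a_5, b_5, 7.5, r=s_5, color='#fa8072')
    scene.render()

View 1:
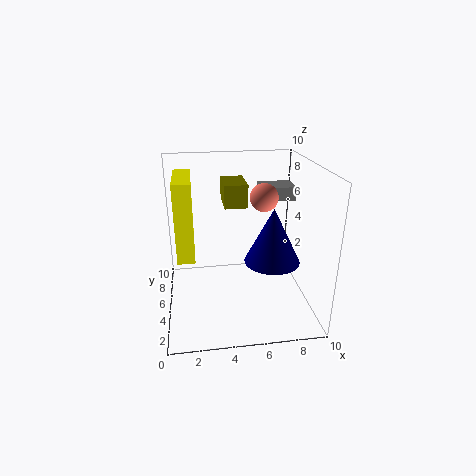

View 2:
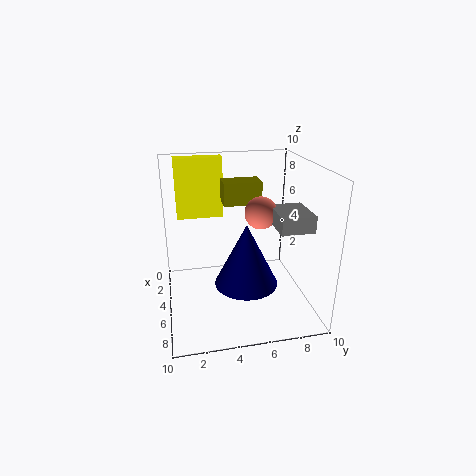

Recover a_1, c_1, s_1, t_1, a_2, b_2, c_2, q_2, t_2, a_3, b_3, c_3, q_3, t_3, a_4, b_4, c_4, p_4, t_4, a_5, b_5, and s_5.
a_1 = 7.5, c_1 = 3, s_1 = 2, t_1 = 4, a_2 = 7, b_2 = 6.5, c_2 = 7, q_2 = 2, t_2 = 1, a_3 = 4, b_3 = 4, c_3 = 7.5, q_3 = 2.5, t_3 = 1.5, a_4 = 1, b_4 = 1, c_4 = 5.5, p_4 = 1, t_4 = 4.5, a_5 = 7, b_5 = 6, s_5 = 1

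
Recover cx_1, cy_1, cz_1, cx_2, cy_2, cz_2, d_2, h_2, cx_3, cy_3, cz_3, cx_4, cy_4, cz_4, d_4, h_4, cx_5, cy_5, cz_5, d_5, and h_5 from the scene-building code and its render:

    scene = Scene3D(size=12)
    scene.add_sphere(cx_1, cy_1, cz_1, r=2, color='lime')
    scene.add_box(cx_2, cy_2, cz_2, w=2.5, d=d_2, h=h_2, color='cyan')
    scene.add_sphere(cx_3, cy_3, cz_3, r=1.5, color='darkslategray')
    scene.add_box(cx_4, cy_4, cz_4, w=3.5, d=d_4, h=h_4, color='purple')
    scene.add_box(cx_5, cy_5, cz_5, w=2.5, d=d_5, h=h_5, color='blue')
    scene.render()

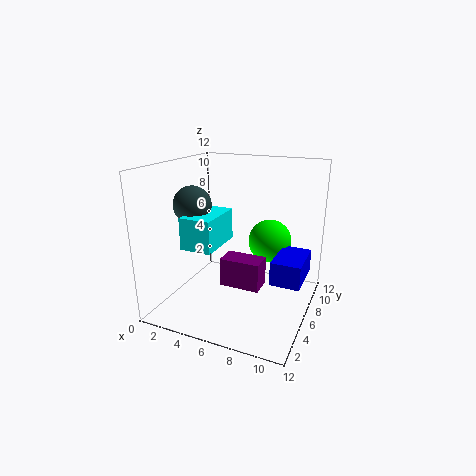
cx_1 = 7.5; cy_1 = 10; cz_1 = 4.5; cx_2 = 3; cy_2 = 2; cz_2 = 6; d_2 = 4; h_2 = 2.5; cx_3 = 3; cy_3 = 4; cz_3 = 9; cx_4 = 4.5; cy_4 = 5.5; cz_4 = 1.5; d_4 = 2; h_4 = 2.5; cx_5 = 9; cy_5 = 5.5; cz_5 = 2.5; d_5 = 4; h_5 = 2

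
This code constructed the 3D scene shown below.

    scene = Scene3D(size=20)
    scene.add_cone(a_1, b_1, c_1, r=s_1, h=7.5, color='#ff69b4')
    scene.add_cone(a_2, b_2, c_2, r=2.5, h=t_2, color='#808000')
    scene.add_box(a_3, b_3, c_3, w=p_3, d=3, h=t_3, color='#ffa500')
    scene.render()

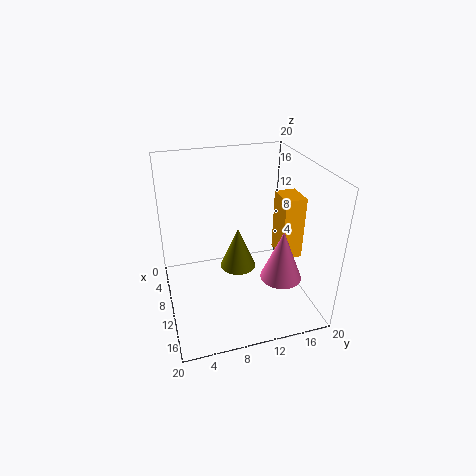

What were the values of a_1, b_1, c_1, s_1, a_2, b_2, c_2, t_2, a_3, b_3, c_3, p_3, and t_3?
a_1 = 12; b_1 = 16; c_1 = 3.5; s_1 = 3; a_2 = 10; b_2 = 10; c_2 = 5.5; t_2 = 6; a_3 = 8; b_3 = 16; c_3 = 6.5; p_3 = 4; t_3 = 9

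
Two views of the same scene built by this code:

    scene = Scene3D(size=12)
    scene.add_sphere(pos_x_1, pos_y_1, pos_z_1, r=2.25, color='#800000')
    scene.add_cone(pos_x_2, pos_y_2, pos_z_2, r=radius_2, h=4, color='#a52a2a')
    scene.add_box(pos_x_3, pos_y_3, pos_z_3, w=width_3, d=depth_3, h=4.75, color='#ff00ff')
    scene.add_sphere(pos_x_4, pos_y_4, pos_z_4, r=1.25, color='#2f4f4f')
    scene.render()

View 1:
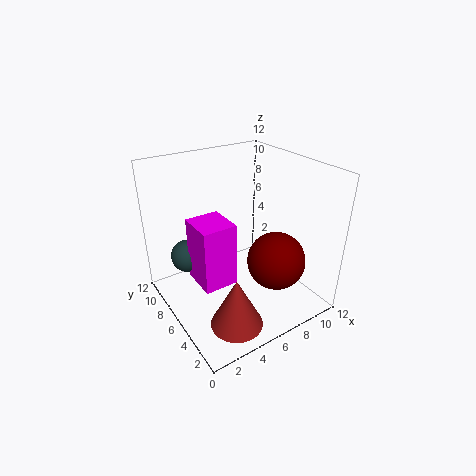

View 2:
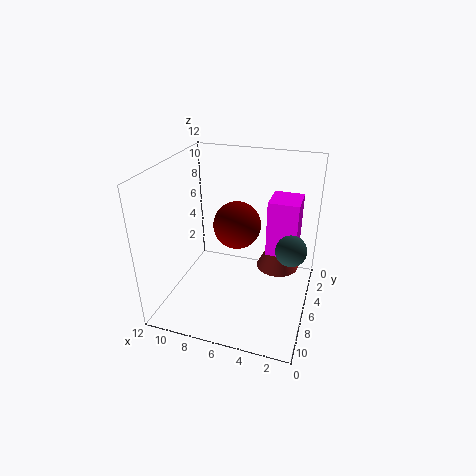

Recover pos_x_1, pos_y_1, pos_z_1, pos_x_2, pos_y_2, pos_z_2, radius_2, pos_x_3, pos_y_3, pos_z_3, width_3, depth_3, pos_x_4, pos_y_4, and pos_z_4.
pos_x_1 = 7.25
pos_y_1 = 2.5
pos_z_1 = 5.25
pos_x_2 = 3.25
pos_y_2 = 2
pos_z_2 = 1.25
radius_2 = 2
pos_x_3 = 1.25
pos_y_3 = 2.75
pos_z_3 = 4.5
width_3 = 2.5
depth_3 = 2.75
pos_x_4 = 1.5
pos_y_4 = 6.25
pos_z_4 = 5.75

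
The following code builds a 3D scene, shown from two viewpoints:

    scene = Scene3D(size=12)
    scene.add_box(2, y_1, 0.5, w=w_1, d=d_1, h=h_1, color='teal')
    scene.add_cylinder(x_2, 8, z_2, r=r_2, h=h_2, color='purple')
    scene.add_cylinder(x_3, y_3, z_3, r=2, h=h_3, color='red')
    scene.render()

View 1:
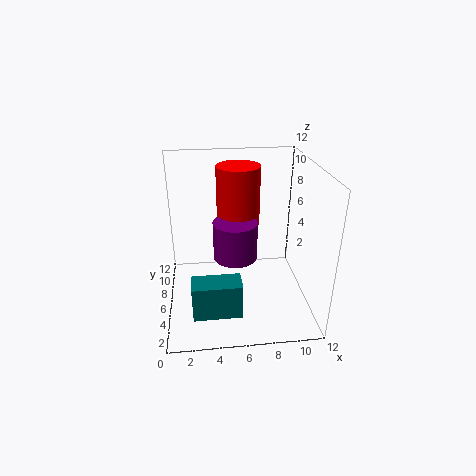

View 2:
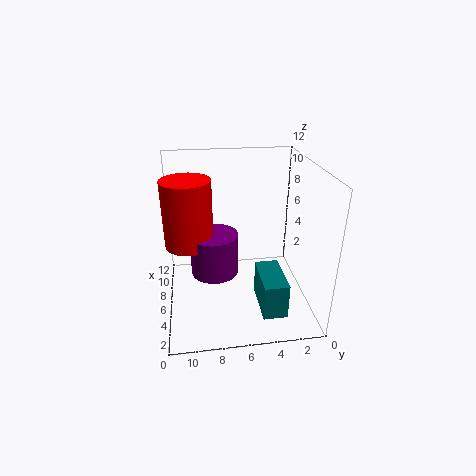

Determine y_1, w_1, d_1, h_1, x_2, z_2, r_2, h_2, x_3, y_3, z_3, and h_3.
y_1 = 2.5, w_1 = 4, d_1 = 2, h_1 = 3, x_2 = 6, z_2 = 3, r_2 = 2, h_2 = 3.5, x_3 = 6.5, y_3 = 10, z_3 = 5.5, h_3 = 5.5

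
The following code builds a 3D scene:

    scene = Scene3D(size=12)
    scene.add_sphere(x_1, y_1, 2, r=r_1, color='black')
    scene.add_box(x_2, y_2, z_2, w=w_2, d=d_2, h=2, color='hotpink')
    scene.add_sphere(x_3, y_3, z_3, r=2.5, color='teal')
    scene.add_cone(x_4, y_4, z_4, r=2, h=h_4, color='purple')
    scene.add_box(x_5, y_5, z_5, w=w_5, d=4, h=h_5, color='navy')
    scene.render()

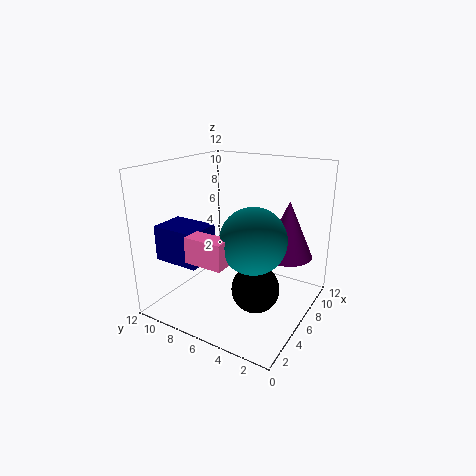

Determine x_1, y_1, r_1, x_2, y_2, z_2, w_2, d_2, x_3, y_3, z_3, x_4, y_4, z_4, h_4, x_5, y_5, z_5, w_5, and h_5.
x_1 = 5.5, y_1 = 4, r_1 = 2, x_2 = 1, y_2 = 4.5, z_2 = 5.5, w_2 = 1.5, d_2 = 3, x_3 = 4, y_3 = 3.5, z_3 = 7, x_4 = 7, y_4 = 2, z_4 = 5, h_4 = 4.5, x_5 = 2.5, y_5 = 8, z_5 = 4, w_5 = 3, h_5 = 3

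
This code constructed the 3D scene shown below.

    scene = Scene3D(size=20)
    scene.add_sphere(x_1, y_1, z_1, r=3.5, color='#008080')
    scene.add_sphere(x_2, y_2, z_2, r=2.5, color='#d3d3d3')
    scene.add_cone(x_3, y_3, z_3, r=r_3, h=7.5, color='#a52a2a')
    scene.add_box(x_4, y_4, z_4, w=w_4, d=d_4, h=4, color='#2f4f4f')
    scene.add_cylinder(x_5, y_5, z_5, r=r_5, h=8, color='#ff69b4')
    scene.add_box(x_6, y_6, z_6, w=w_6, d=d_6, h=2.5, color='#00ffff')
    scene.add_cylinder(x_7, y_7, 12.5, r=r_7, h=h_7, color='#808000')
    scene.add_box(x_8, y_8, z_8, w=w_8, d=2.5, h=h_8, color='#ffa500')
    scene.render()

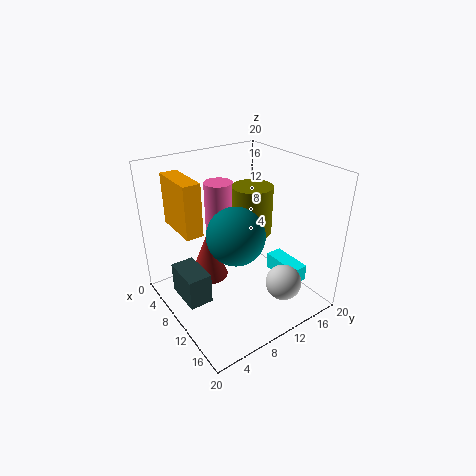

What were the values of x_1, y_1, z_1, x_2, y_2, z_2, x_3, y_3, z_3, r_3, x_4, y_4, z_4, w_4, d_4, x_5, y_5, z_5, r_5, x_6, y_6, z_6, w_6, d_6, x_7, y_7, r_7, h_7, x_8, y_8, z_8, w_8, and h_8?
x_1 = 14.5, y_1 = 6.5, z_1 = 13.5, x_2 = 15.5, y_2 = 14, z_2 = 4, x_3 = 4, y_3 = 8.5, z_3 = 1, r_3 = 3, x_4 = 8.5, y_4 = 0.5, z_4 = 4.5, w_4 = 5, d_4 = 3, x_5 = 6, y_5 = 9.5, z_5 = 9, r_5 = 2, x_6 = 9.5, y_6 = 16, z_6 = 2.5, w_6 = 6, d_6 = 2.5, x_7 = 13, y_7 = 10, r_7 = 2.5, h_7 = 6, x_8 = 0.5, y_8 = 3.5, z_8 = 10.5, w_8 = 7, h_8 = 7.5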